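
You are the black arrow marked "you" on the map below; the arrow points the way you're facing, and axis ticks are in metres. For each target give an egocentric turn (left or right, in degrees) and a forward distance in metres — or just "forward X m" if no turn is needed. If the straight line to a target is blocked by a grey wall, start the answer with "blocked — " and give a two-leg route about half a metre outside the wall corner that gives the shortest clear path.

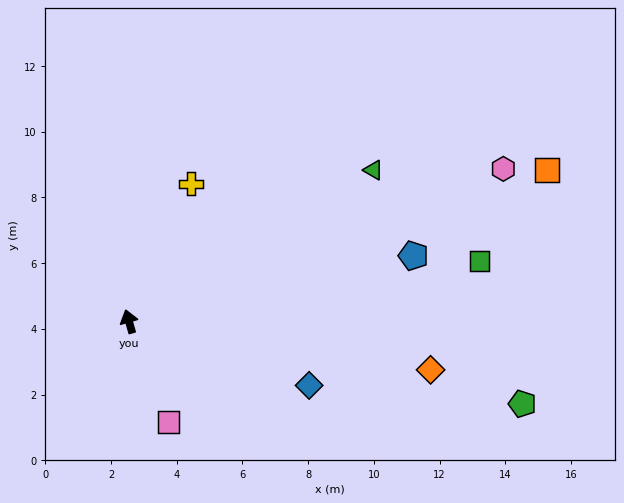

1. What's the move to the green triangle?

turn right 74°, forward 8.7 m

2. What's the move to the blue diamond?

turn right 126°, forward 5.8 m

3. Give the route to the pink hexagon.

turn right 84°, forward 12.3 m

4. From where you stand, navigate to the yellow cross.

turn right 40°, forward 4.6 m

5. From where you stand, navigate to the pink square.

turn right 174°, forward 3.3 m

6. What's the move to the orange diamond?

turn right 115°, forward 9.3 m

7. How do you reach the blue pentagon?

turn right 93°, forward 8.9 m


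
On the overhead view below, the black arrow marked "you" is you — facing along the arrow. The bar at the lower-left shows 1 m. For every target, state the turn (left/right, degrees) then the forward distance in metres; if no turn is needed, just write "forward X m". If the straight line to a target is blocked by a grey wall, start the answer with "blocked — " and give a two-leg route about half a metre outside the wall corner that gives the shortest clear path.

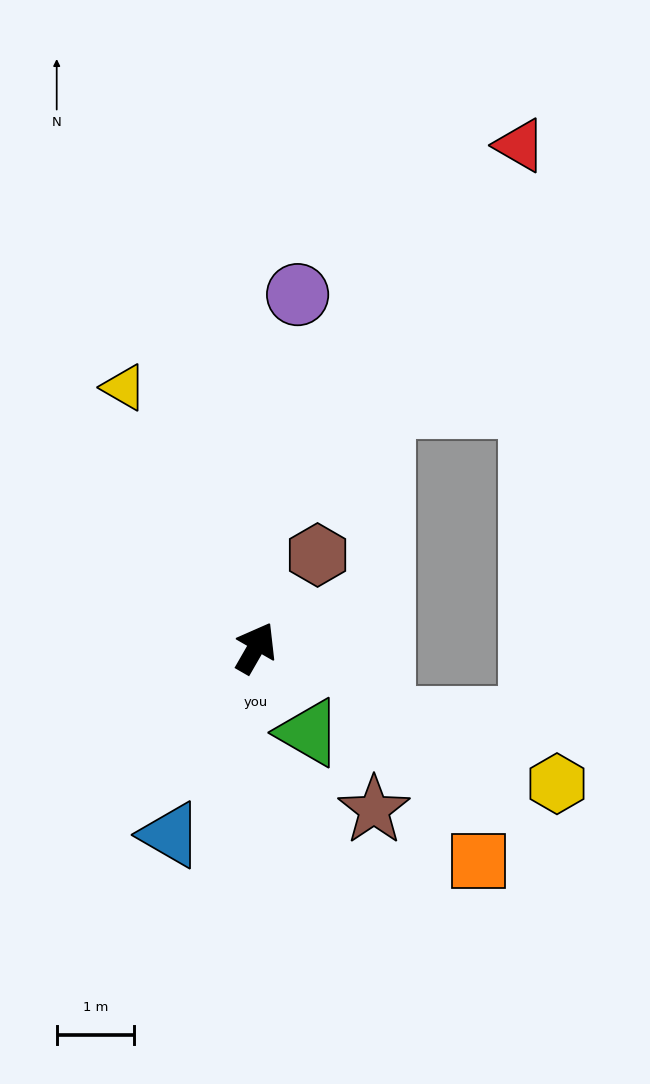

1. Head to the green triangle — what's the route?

turn right 118°, forward 1.3 m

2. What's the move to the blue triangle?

turn right 175°, forward 2.7 m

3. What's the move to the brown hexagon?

turn right 4°, forward 1.4 m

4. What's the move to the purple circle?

turn left 23°, forward 4.6 m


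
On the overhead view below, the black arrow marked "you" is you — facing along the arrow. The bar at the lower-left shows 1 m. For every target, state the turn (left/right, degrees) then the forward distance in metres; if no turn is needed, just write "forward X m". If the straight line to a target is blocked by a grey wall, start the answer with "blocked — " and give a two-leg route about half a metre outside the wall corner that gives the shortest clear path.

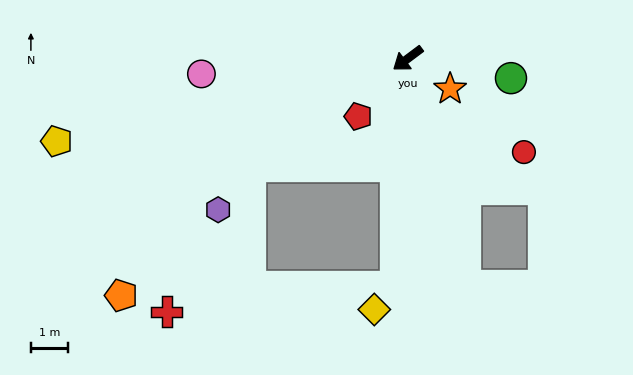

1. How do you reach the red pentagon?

turn left 13°, forward 2.1 m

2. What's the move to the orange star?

turn left 108°, forward 1.4 m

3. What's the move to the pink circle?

turn right 33°, forward 5.6 m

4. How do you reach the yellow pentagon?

turn right 24°, forward 9.8 m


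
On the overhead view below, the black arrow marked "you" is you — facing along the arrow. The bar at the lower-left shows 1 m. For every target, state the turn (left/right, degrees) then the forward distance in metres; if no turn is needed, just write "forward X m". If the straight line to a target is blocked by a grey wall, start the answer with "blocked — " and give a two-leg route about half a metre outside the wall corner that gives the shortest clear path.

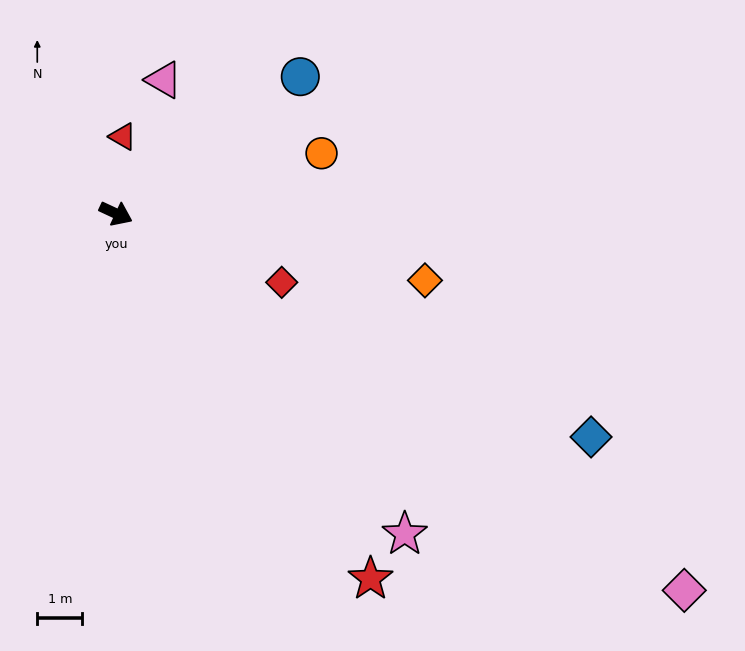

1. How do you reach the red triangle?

turn left 110°, forward 1.7 m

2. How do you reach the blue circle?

turn left 62°, forward 5.1 m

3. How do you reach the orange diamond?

turn left 13°, forward 7.0 m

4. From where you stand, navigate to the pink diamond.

turn right 9°, forward 15.1 m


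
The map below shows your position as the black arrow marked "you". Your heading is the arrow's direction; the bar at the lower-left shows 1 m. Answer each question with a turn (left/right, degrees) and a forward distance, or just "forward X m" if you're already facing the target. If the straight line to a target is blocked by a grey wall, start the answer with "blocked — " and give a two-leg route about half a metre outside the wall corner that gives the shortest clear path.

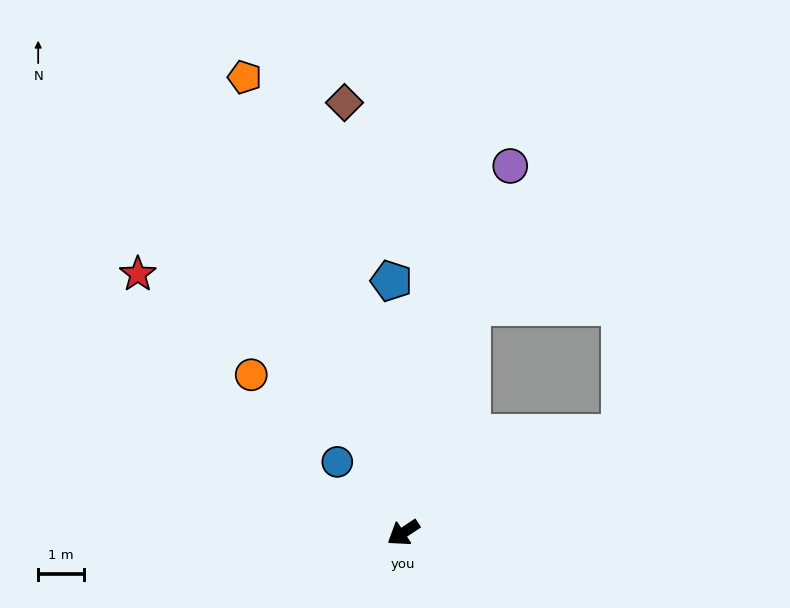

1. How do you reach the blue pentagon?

turn right 121°, forward 5.5 m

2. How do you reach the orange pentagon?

turn right 104°, forward 10.5 m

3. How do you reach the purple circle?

turn right 140°, forward 8.3 m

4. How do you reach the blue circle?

turn right 81°, forward 2.1 m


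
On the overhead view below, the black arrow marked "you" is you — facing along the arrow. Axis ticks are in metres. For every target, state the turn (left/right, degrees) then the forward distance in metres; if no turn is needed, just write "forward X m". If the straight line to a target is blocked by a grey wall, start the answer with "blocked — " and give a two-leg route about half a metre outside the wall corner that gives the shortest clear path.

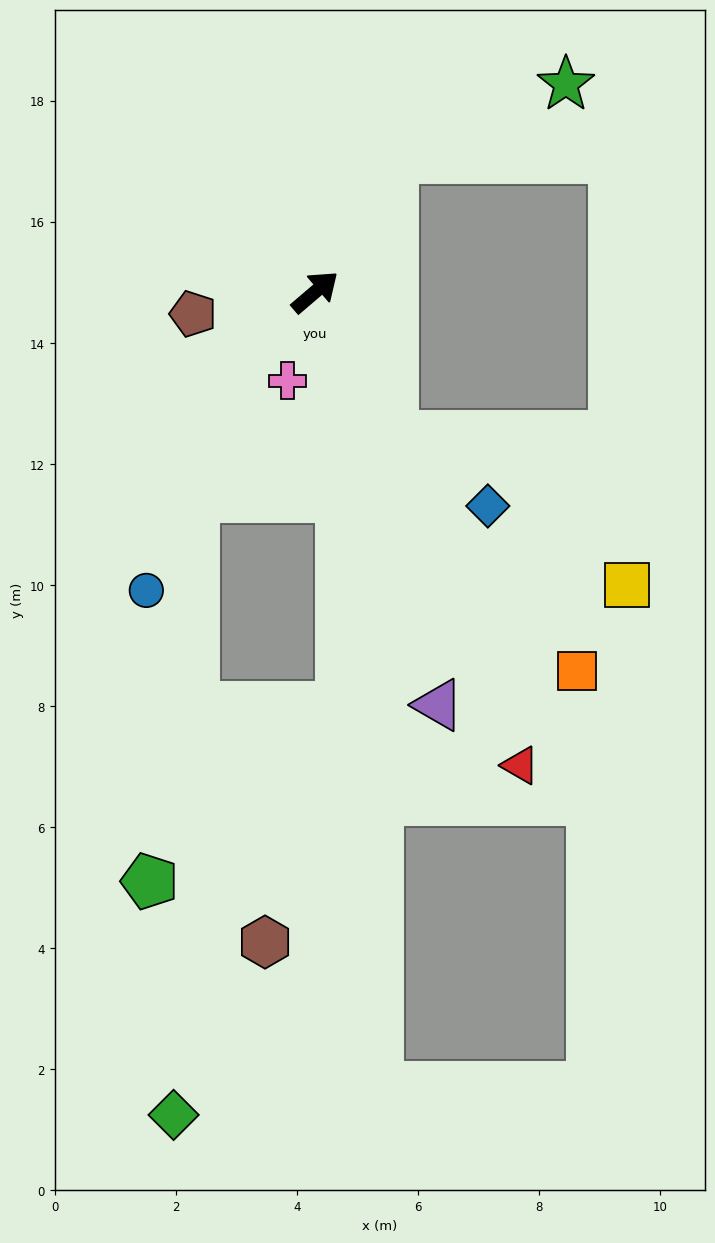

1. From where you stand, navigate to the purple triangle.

turn right 114°, forward 7.1 m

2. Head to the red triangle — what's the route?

turn right 107°, forward 8.5 m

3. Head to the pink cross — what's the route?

turn right 148°, forward 1.5 m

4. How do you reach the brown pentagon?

turn left 150°, forward 2.0 m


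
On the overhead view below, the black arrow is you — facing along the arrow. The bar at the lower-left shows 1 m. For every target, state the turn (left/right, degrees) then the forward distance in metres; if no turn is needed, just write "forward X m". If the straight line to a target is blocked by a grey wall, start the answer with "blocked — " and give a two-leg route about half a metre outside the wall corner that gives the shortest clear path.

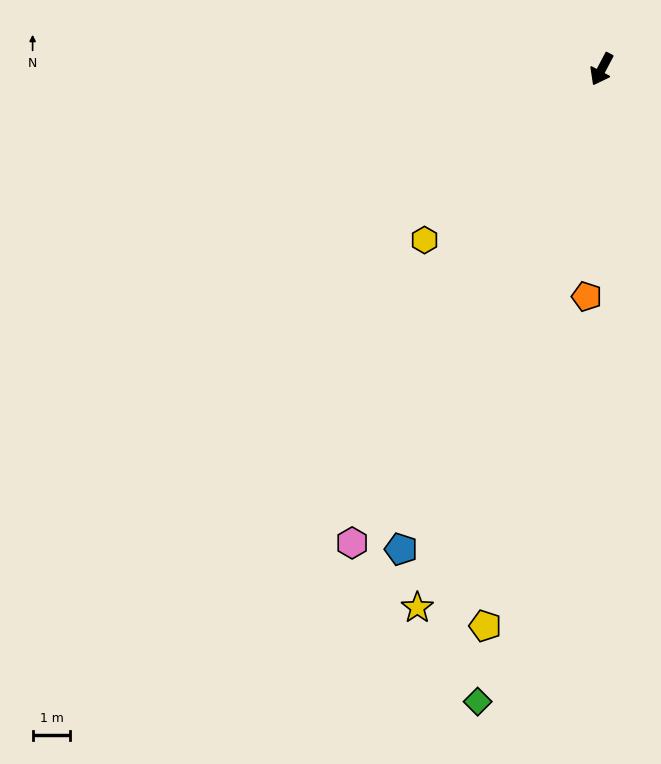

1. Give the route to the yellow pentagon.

turn left 16°, forward 15.0 m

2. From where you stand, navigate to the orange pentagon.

turn left 24°, forward 6.0 m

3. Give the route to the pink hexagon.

forward 14.2 m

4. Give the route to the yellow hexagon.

turn right 18°, forward 6.5 m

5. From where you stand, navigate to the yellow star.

turn left 9°, forward 15.1 m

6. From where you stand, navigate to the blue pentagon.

turn left 5°, forward 13.8 m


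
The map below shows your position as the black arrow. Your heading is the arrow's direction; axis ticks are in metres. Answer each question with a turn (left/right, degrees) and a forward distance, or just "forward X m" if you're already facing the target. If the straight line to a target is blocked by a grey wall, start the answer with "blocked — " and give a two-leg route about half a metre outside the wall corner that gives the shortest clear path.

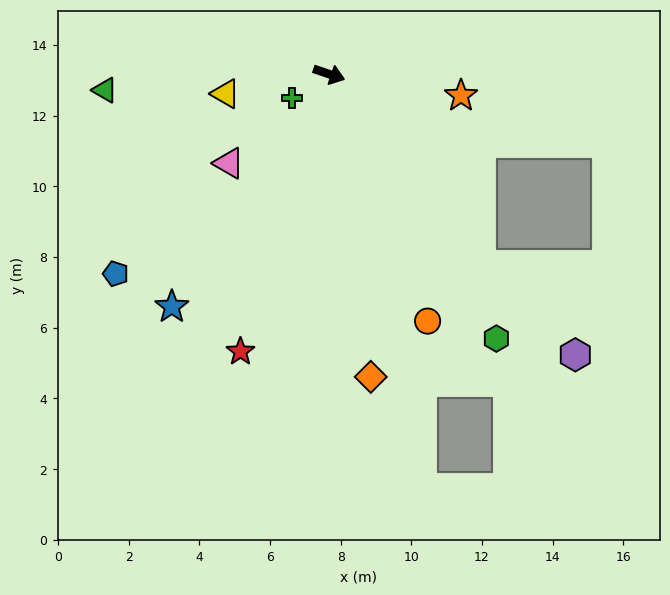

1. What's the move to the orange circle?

turn right 49°, forward 7.5 m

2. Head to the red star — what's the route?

turn right 89°, forward 8.2 m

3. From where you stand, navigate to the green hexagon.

turn right 39°, forward 8.9 m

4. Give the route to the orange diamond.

turn right 63°, forward 8.6 m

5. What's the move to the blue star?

turn right 105°, forward 7.9 m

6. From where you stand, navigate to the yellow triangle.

turn right 150°, forward 3.0 m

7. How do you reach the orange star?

turn left 10°, forward 3.8 m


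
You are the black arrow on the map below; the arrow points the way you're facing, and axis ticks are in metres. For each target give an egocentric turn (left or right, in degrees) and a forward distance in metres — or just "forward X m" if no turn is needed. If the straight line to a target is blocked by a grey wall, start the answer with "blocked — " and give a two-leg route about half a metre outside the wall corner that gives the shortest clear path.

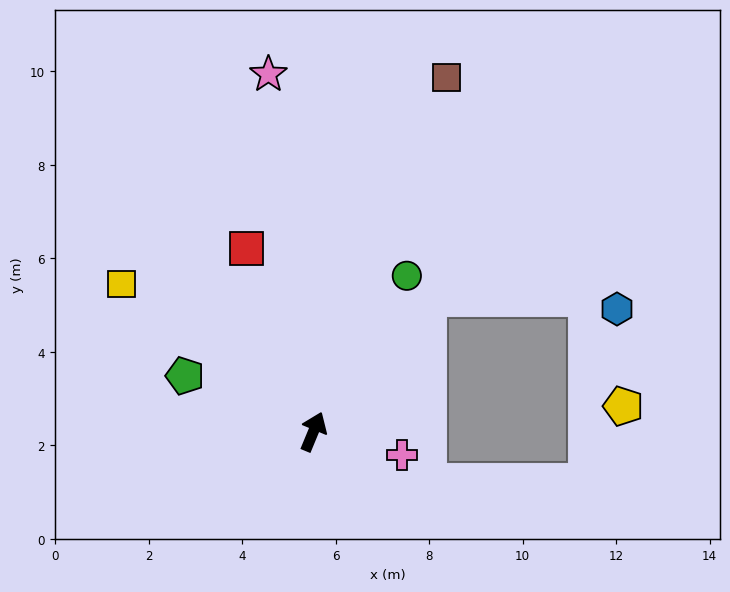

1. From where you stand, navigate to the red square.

turn left 43°, forward 4.2 m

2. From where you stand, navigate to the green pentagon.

turn left 89°, forward 3.0 m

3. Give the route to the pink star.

turn left 30°, forward 7.7 m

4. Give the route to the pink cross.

turn right 82°, forward 2.0 m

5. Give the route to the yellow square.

turn left 75°, forward 5.2 m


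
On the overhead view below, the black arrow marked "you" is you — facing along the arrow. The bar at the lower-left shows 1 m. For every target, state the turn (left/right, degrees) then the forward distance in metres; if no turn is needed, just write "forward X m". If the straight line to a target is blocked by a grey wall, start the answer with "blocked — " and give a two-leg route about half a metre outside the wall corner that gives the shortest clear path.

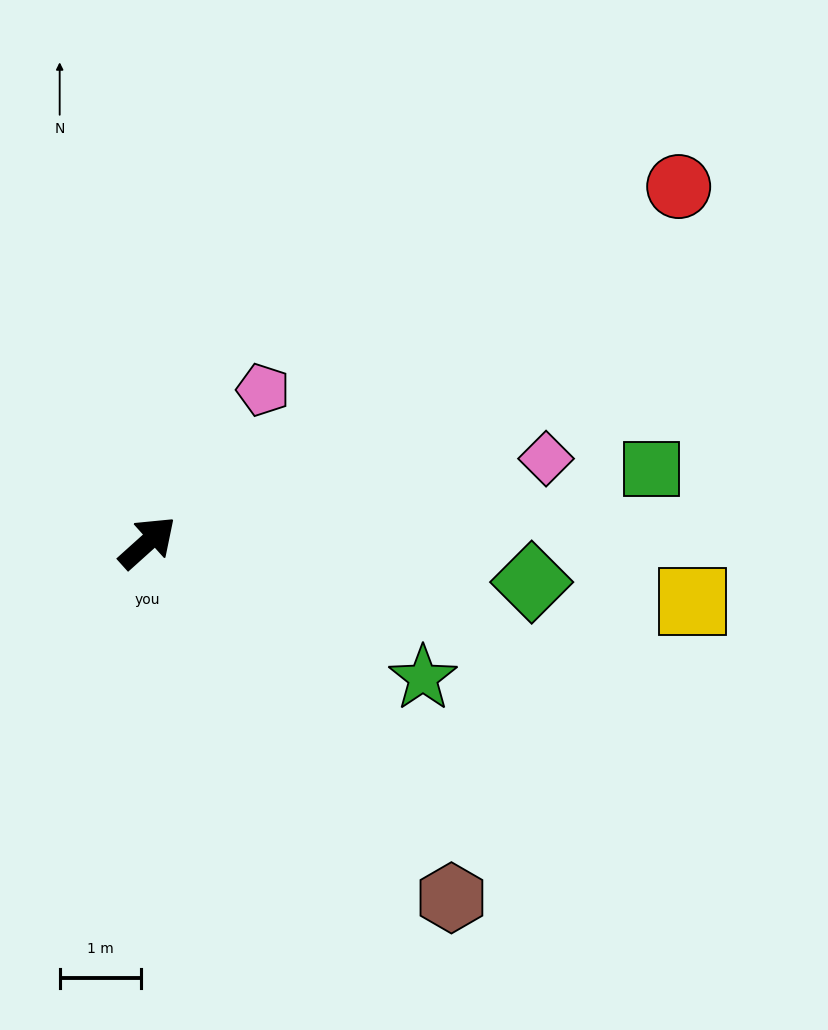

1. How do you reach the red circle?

turn right 8°, forward 7.9 m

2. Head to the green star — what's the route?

turn right 68°, forward 3.8 m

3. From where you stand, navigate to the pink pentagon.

turn left 11°, forward 2.4 m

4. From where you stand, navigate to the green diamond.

turn right 48°, forward 4.8 m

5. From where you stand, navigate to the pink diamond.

turn right 30°, forward 5.0 m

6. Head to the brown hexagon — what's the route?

turn right 91°, forward 5.8 m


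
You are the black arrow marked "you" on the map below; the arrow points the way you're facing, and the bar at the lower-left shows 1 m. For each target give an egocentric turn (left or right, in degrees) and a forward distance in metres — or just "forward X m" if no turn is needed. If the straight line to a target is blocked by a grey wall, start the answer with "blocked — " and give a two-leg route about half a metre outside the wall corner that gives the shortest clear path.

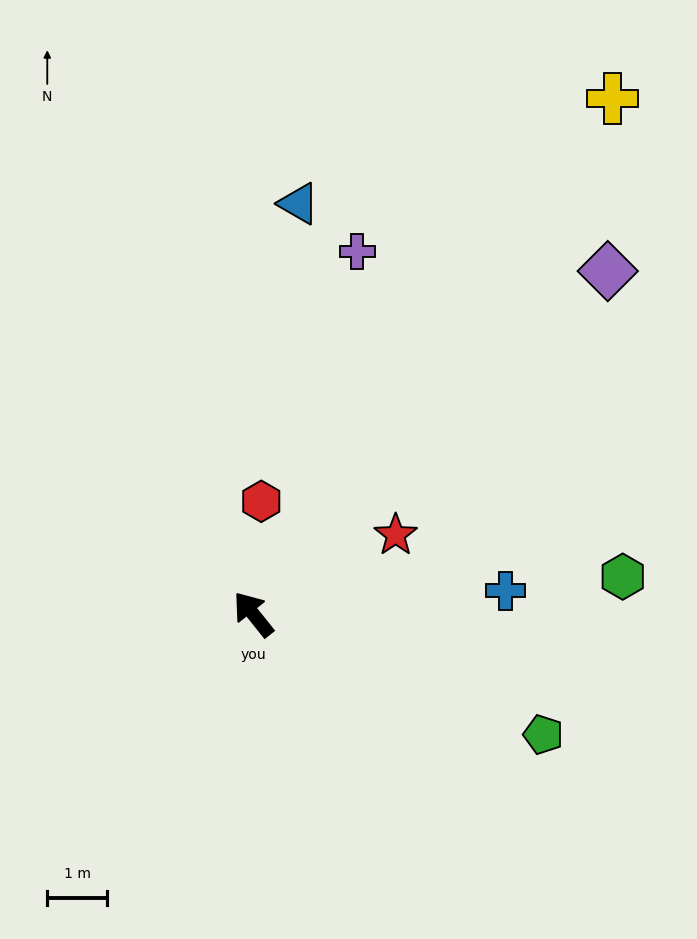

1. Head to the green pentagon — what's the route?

turn right 151°, forward 5.2 m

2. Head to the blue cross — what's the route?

turn right 123°, forward 4.2 m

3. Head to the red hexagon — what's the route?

turn right 43°, forward 1.9 m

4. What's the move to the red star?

turn right 100°, forward 2.7 m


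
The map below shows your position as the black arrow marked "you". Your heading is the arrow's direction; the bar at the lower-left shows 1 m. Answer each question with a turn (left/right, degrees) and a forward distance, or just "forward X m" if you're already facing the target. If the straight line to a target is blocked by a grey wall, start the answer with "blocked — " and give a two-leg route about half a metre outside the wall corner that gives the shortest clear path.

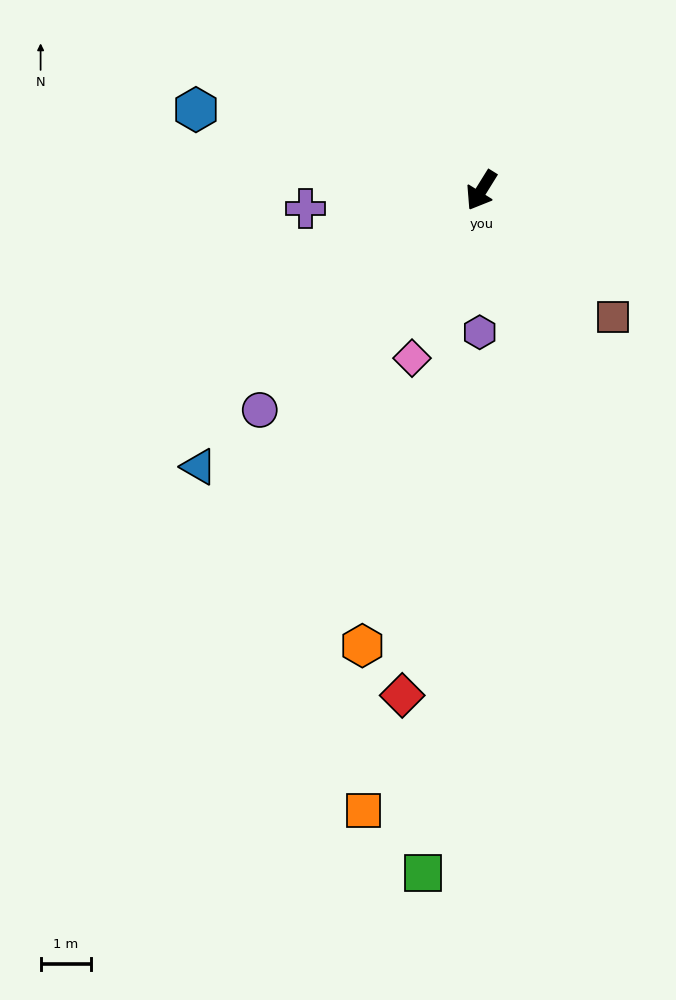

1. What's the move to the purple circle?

turn right 13°, forward 6.2 m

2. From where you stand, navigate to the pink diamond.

turn left 9°, forward 3.6 m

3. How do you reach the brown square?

turn left 78°, forward 3.6 m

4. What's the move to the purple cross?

turn right 52°, forward 3.5 m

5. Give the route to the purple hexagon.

turn left 31°, forward 2.8 m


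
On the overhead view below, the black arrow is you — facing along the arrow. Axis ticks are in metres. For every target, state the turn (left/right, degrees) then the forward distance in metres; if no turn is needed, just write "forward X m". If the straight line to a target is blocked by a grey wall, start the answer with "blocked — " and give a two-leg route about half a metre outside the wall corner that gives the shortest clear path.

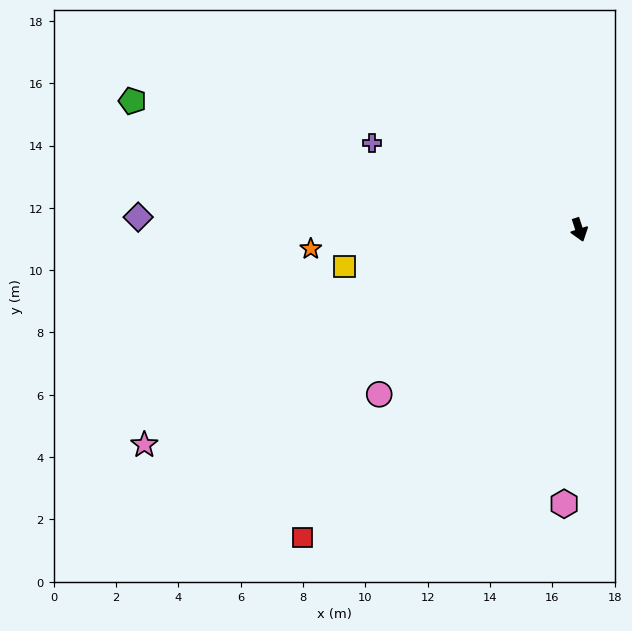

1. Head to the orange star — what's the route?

turn right 104°, forward 8.6 m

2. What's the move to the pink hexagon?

turn right 21°, forward 8.8 m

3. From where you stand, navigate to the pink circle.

turn right 69°, forward 8.3 m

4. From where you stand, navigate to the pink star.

turn right 82°, forward 15.6 m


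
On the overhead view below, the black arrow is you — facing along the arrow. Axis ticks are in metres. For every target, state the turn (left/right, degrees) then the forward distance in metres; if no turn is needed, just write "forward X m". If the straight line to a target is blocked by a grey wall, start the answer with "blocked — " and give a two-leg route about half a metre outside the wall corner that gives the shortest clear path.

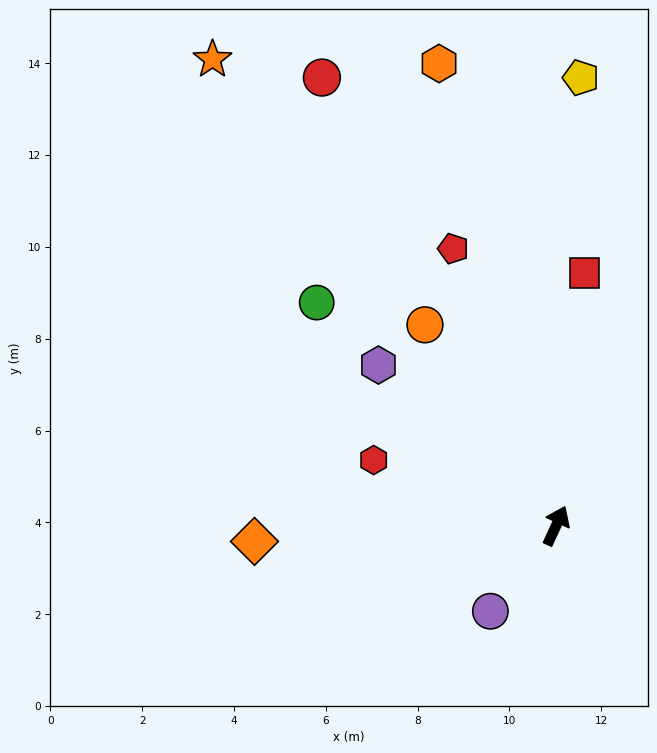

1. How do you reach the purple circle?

turn left 167°, forward 2.4 m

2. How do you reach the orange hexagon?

turn left 39°, forward 10.4 m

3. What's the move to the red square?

turn left 18°, forward 5.5 m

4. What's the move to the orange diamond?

turn left 118°, forward 6.6 m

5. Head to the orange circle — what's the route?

turn left 58°, forward 5.2 m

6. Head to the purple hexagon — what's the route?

turn left 73°, forward 5.2 m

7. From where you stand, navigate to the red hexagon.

turn left 95°, forward 4.2 m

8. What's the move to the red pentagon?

turn left 45°, forward 6.4 m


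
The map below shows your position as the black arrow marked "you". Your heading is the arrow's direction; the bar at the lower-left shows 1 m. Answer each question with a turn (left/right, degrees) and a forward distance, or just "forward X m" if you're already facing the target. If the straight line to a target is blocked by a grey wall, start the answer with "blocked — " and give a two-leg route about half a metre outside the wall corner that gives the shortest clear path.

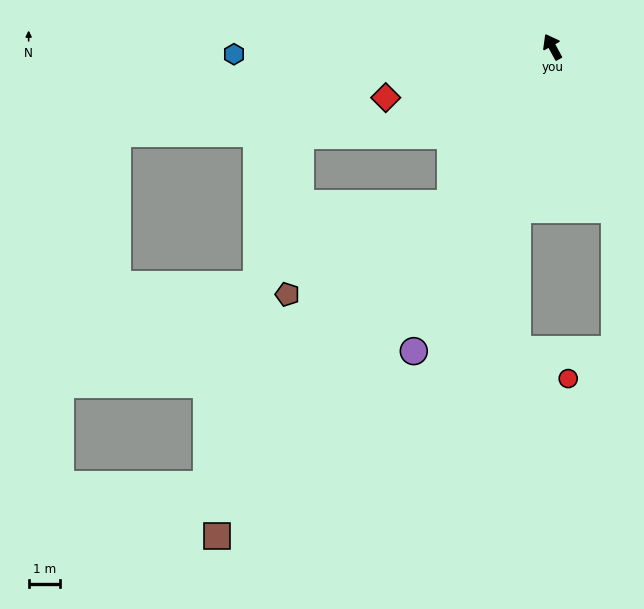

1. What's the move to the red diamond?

turn left 78°, forward 5.5 m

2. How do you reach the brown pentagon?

blocked — turn left 118°, forward 5.9 m, then turn right 28°, forward 5.9 m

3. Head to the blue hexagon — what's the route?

turn left 63°, forward 10.0 m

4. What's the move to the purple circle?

turn left 127°, forward 10.5 m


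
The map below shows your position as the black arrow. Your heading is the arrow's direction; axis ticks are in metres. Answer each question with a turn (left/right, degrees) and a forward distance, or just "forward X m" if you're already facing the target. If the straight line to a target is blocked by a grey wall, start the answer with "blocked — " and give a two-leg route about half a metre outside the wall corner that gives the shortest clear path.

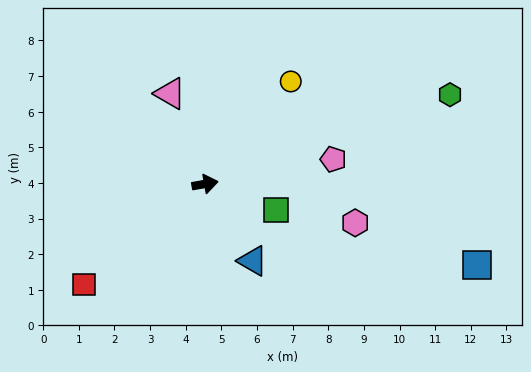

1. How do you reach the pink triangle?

turn left 101°, forward 2.7 m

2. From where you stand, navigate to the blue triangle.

turn right 68°, forward 2.5 m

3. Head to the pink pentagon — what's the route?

forward 3.7 m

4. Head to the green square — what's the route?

turn right 30°, forward 2.1 m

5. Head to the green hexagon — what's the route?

turn left 10°, forward 7.3 m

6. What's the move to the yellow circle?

turn left 40°, forward 3.7 m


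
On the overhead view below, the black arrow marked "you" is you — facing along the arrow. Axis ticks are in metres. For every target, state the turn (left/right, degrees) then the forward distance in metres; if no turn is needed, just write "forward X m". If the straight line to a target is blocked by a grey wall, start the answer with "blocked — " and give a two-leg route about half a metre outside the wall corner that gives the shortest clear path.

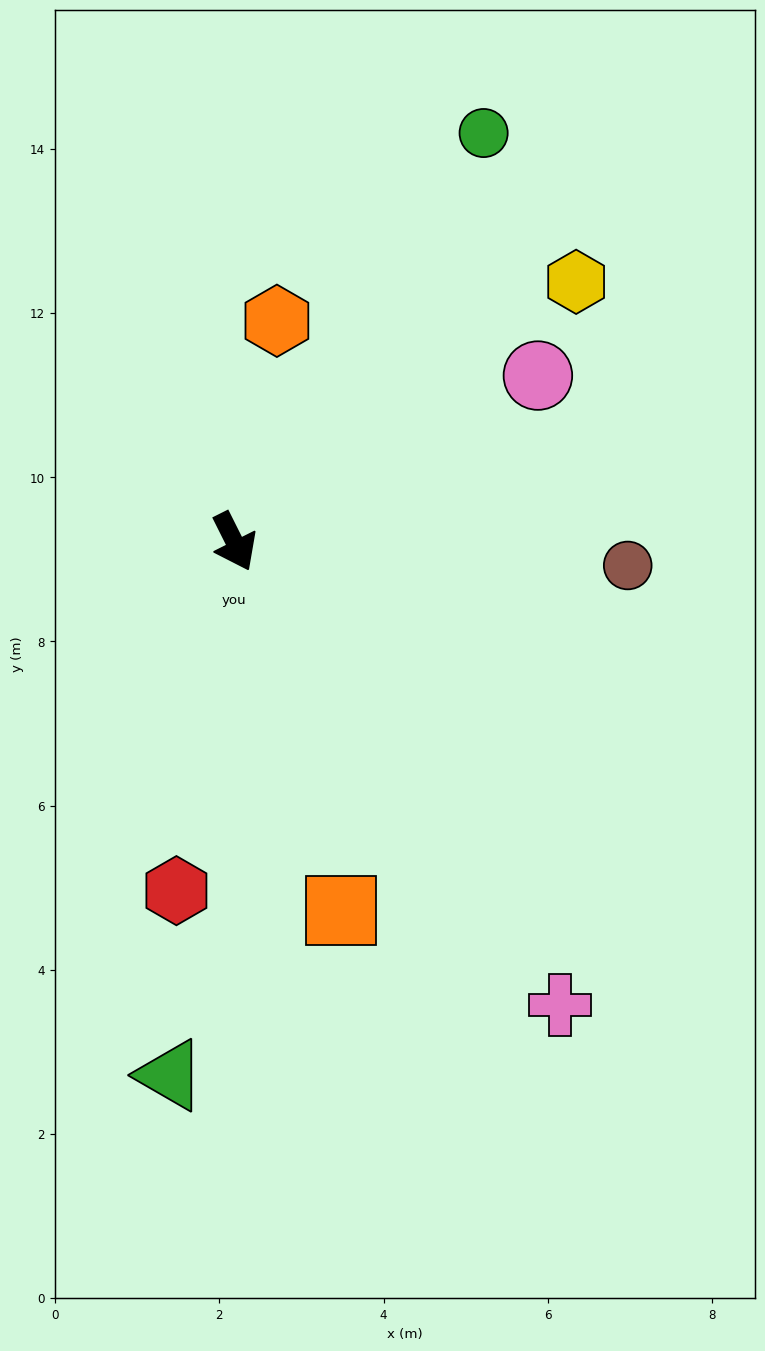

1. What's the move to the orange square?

turn right 10°, forward 4.7 m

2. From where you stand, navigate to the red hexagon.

turn right 36°, forward 4.3 m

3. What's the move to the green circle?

turn left 122°, forward 5.8 m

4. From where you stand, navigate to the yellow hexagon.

turn left 101°, forward 5.2 m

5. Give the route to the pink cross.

turn left 9°, forward 6.9 m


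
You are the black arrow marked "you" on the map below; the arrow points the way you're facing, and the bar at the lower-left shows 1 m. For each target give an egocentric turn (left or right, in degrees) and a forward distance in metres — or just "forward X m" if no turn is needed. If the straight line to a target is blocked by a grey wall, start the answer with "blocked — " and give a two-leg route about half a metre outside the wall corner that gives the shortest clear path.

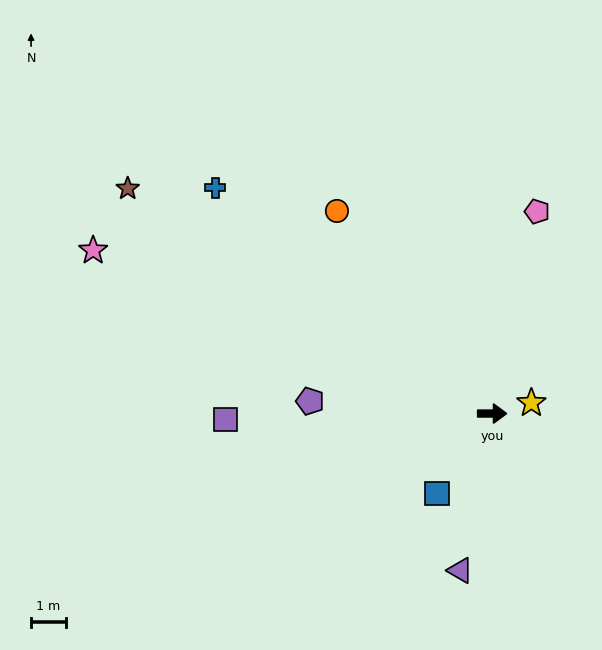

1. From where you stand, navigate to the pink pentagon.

turn left 77°, forward 5.9 m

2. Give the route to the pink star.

turn left 158°, forward 12.4 m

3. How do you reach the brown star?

turn left 148°, forward 12.3 m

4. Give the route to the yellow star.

turn left 15°, forward 1.2 m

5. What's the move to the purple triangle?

turn right 101°, forward 4.6 m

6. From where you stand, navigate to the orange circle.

turn left 127°, forward 7.3 m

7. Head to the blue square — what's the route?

turn right 125°, forward 2.8 m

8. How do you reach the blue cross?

turn left 141°, forward 10.3 m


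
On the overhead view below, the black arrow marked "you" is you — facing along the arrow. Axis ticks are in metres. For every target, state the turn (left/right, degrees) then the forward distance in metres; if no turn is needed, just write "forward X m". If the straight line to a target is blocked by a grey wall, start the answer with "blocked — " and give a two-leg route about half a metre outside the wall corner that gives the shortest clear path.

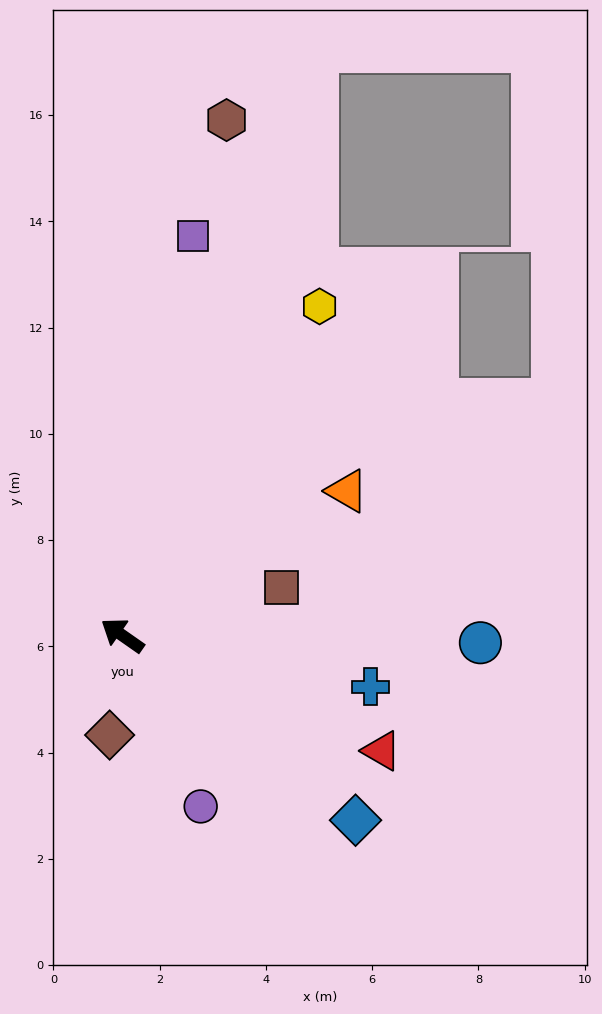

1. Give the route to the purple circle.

turn left 150°, forward 3.5 m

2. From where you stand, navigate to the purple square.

turn right 65°, forward 7.6 m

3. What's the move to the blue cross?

turn right 157°, forward 4.8 m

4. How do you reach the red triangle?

turn right 169°, forward 5.3 m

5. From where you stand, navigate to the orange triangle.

turn right 112°, forward 5.0 m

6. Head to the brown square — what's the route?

turn right 128°, forward 3.1 m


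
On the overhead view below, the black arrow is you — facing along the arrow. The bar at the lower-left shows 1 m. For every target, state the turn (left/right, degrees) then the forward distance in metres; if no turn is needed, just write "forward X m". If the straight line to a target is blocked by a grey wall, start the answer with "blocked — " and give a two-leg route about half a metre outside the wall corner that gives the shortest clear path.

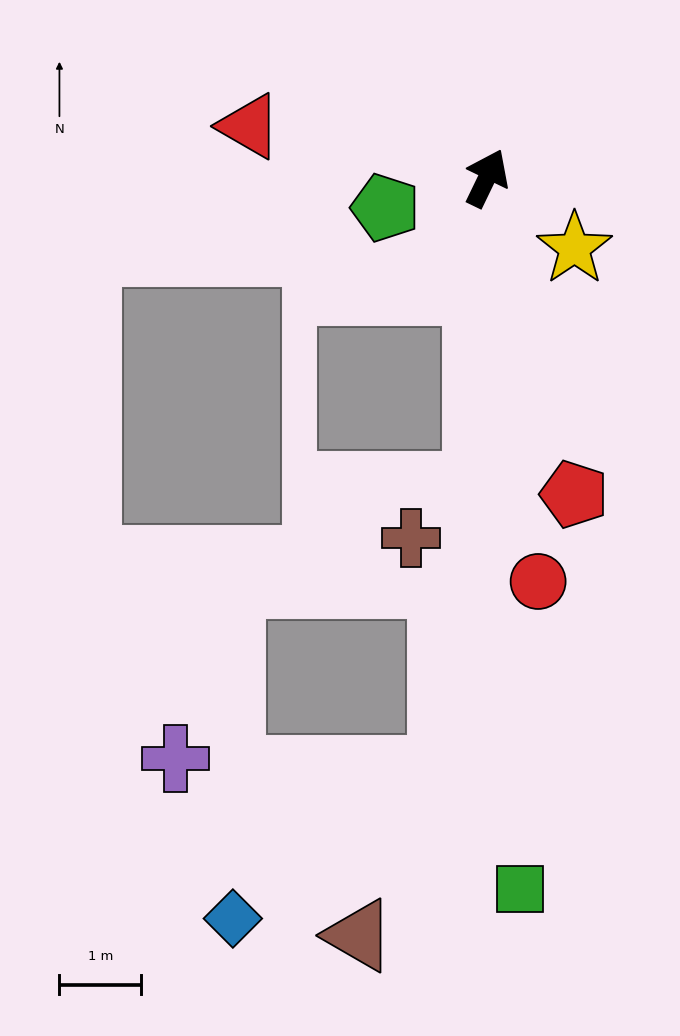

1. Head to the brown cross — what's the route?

blocked — turn right 156°, forward 3.8 m, then turn right 50°, forward 1.0 m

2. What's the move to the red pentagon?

turn right 139°, forward 4.0 m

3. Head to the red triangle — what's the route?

turn left 104°, forward 3.0 m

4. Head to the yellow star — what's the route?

turn right 103°, forward 1.4 m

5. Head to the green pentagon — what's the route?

turn left 132°, forward 1.3 m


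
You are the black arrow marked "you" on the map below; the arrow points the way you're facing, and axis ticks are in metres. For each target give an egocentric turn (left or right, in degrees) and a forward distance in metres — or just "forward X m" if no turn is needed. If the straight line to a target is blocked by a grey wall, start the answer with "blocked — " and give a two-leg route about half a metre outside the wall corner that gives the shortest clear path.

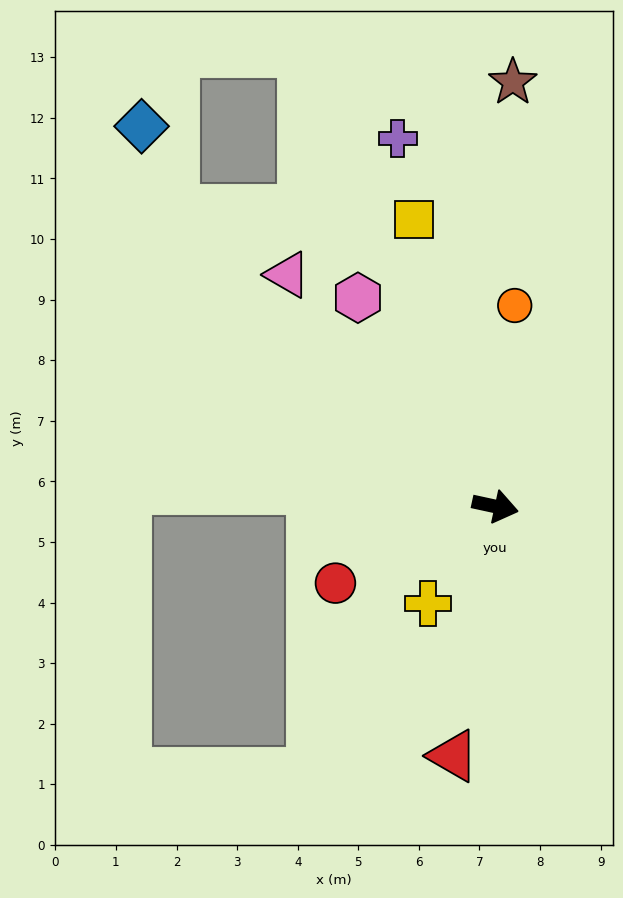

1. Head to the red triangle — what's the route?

turn right 87°, forward 4.2 m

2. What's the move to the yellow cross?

turn right 113°, forward 1.9 m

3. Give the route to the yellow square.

turn left 118°, forward 4.9 m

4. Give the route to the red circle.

turn right 142°, forward 2.9 m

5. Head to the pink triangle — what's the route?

turn left 144°, forward 5.1 m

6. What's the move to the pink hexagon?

turn left 136°, forward 4.1 m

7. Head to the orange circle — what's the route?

turn left 97°, forward 3.3 m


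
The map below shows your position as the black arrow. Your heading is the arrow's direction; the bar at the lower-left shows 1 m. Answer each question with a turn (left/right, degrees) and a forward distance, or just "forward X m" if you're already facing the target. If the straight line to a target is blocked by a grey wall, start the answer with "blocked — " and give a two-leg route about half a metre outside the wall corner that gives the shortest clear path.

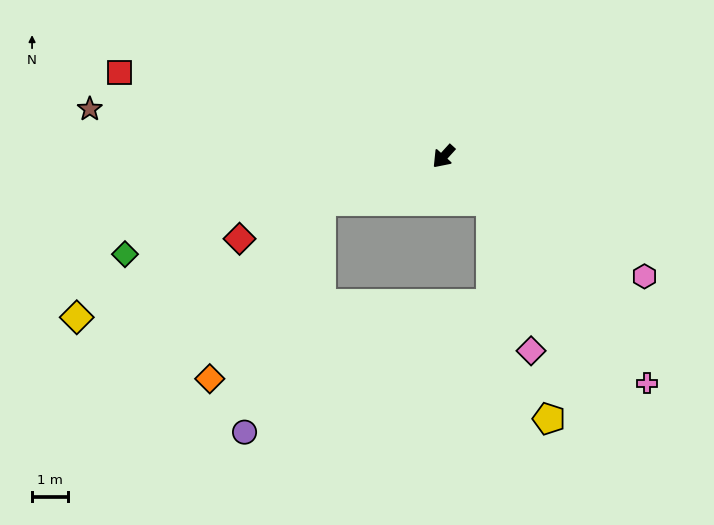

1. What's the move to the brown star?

turn right 55°, forward 10.0 m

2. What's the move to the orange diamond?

blocked — turn right 28°, forward 3.6 m, then turn left 38°, forward 5.9 m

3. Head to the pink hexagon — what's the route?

turn left 101°, forward 6.6 m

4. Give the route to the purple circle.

blocked — turn right 28°, forward 3.6 m, then turn left 52°, forward 6.8 m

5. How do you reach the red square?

turn right 62°, forward 9.4 m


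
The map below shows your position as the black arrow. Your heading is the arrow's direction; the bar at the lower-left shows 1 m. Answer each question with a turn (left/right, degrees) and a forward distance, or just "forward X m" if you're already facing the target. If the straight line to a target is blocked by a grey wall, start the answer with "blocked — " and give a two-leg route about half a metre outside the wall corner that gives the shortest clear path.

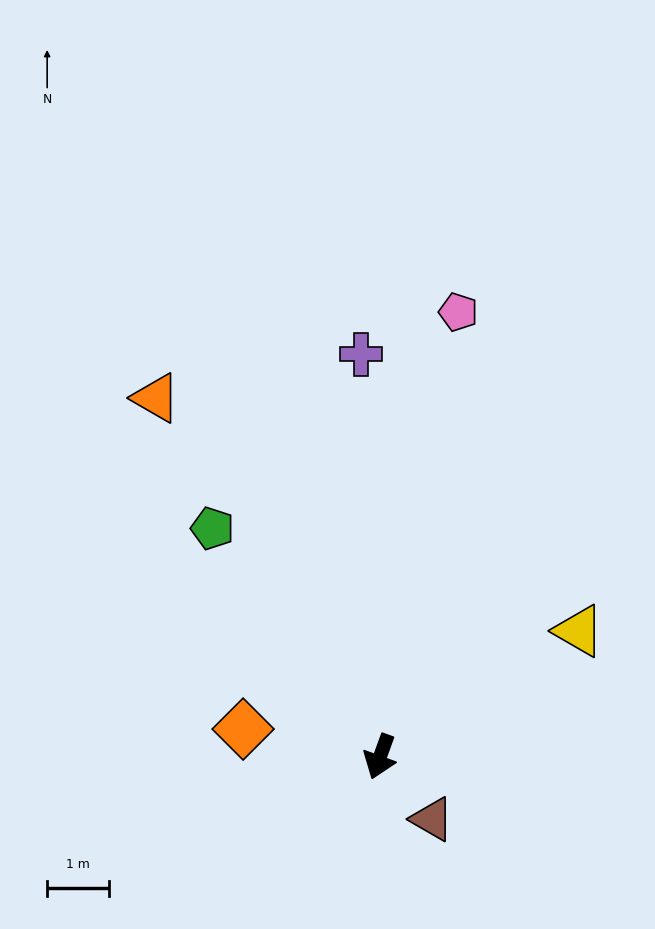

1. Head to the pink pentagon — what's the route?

turn right 170°, forward 7.3 m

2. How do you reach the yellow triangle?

turn left 142°, forward 3.8 m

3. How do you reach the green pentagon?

turn right 124°, forward 4.6 m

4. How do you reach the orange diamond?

turn right 82°, forward 2.2 m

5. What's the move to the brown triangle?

turn left 60°, forward 1.3 m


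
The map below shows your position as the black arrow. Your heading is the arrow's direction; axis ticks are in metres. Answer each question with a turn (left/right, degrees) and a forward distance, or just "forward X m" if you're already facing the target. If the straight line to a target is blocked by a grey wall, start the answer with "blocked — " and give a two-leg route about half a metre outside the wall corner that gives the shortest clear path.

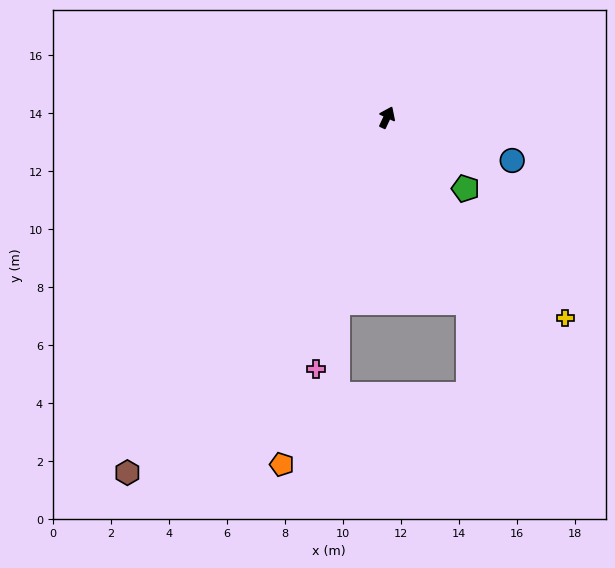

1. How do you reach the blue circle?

turn right 84°, forward 4.6 m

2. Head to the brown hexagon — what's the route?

turn left 169°, forward 15.2 m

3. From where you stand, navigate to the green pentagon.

turn right 107°, forward 3.7 m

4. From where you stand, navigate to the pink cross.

turn right 171°, forward 9.0 m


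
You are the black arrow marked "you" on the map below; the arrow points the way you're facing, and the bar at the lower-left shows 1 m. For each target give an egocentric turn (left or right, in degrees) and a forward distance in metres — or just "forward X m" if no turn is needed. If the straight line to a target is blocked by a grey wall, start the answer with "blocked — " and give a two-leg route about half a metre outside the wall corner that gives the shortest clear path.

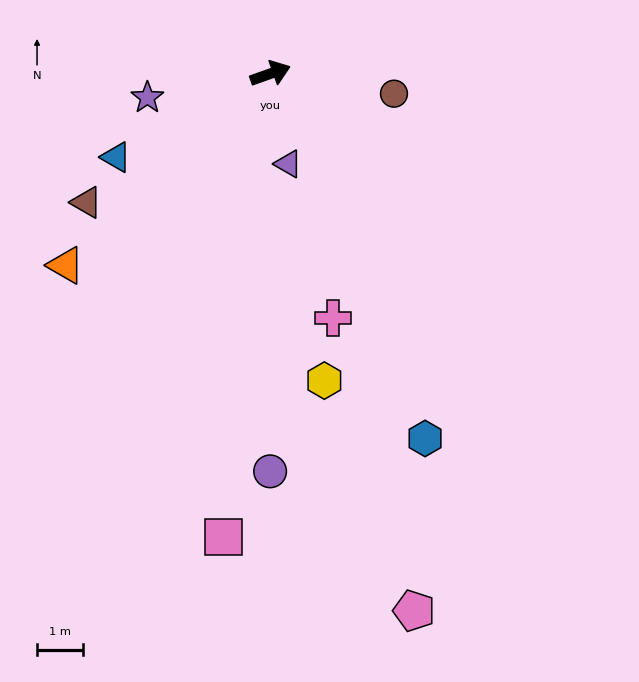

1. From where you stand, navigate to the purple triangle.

turn right 98°, forward 2.0 m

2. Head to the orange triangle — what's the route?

turn right 156°, forward 6.0 m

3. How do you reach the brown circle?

turn right 29°, forward 2.7 m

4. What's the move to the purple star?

turn left 171°, forward 2.7 m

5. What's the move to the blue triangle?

turn right 171°, forward 3.8 m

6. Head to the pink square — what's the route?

turn right 115°, forward 10.0 m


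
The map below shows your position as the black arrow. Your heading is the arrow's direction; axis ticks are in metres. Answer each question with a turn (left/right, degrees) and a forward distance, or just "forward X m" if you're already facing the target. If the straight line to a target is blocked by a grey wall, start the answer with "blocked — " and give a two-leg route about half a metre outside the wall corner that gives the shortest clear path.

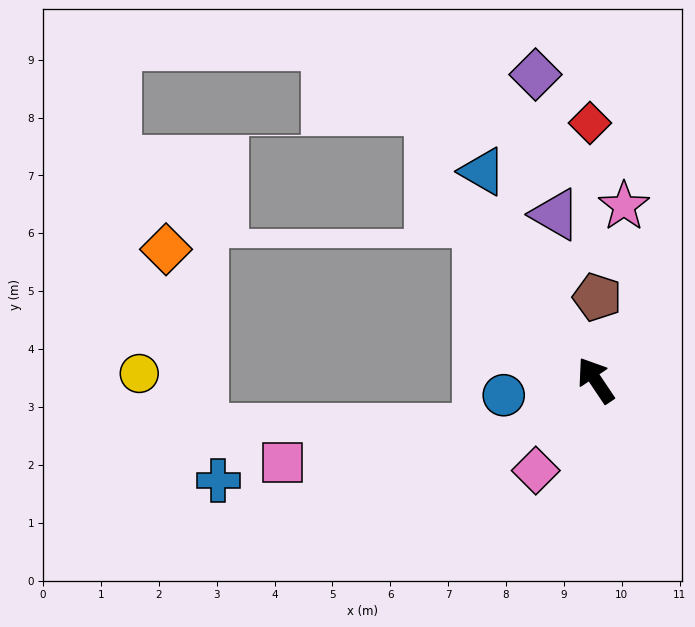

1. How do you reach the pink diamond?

turn left 113°, forward 1.9 m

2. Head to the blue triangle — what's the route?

turn right 5°, forward 4.1 m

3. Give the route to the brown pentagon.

turn right 35°, forward 1.4 m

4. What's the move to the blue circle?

turn left 65°, forward 1.6 m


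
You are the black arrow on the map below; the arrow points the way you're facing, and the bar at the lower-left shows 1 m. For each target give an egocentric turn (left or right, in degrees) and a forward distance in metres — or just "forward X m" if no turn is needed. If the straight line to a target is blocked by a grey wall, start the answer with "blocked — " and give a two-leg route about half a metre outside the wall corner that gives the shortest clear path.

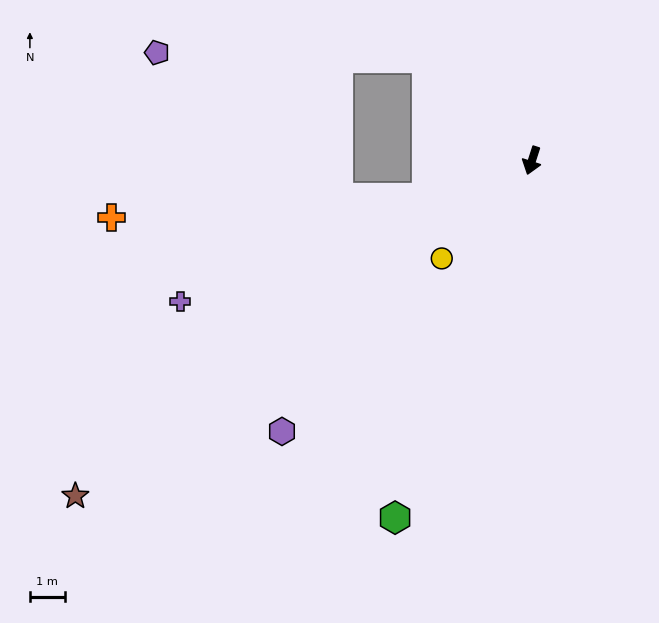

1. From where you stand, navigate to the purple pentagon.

blocked — turn right 116°, forward 4.3 m, then turn left 43°, forward 7.8 m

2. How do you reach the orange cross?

blocked — turn right 53°, forward 3.2 m, then turn right 16°, forward 9.1 m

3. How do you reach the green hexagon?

turn right 3°, forward 11.0 m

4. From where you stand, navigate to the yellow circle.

turn right 25°, forward 3.8 m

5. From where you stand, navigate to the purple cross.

turn right 50°, forward 10.9 m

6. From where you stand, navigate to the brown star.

turn right 36°, forward 16.4 m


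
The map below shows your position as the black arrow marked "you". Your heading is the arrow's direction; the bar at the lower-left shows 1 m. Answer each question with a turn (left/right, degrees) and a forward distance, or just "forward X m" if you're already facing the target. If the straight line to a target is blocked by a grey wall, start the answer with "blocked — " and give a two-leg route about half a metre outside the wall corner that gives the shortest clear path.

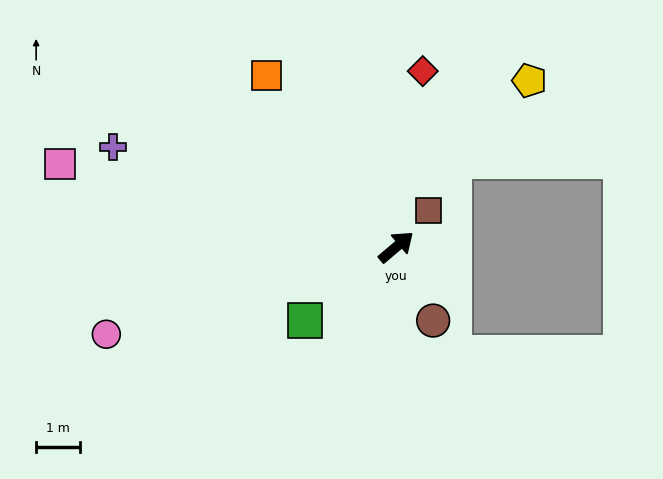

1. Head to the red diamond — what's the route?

turn left 41°, forward 4.1 m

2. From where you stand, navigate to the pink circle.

turn left 156°, forward 6.9 m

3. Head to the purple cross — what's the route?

turn left 120°, forward 6.9 m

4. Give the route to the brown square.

turn left 8°, forward 1.1 m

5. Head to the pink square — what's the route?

turn left 126°, forward 7.9 m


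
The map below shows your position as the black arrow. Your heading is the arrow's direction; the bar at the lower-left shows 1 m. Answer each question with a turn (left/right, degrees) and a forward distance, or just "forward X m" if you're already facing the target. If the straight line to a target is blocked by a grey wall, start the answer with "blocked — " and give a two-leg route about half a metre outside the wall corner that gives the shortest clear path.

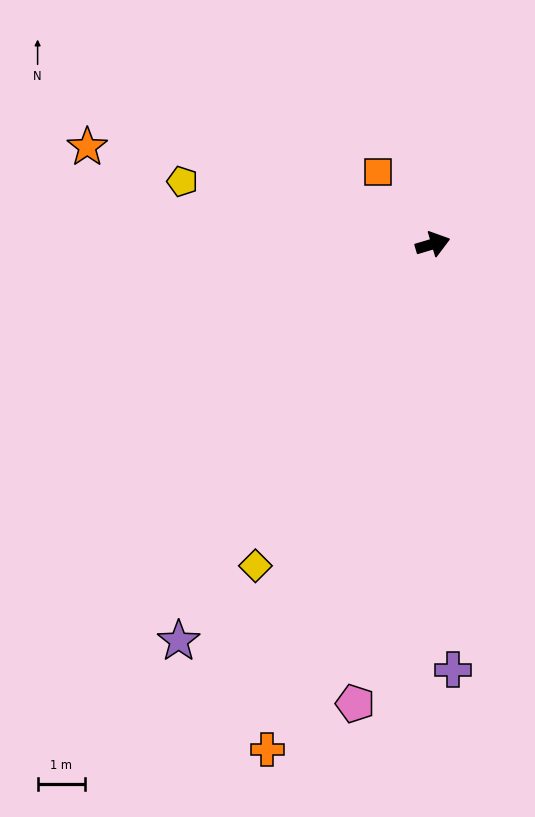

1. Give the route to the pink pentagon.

turn right 116°, forward 9.8 m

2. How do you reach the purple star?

turn right 139°, forward 10.0 m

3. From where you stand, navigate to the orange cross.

turn right 125°, forward 11.2 m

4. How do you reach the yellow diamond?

turn right 135°, forward 7.8 m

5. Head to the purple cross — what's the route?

turn right 104°, forward 9.0 m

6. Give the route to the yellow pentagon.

turn left 149°, forward 5.5 m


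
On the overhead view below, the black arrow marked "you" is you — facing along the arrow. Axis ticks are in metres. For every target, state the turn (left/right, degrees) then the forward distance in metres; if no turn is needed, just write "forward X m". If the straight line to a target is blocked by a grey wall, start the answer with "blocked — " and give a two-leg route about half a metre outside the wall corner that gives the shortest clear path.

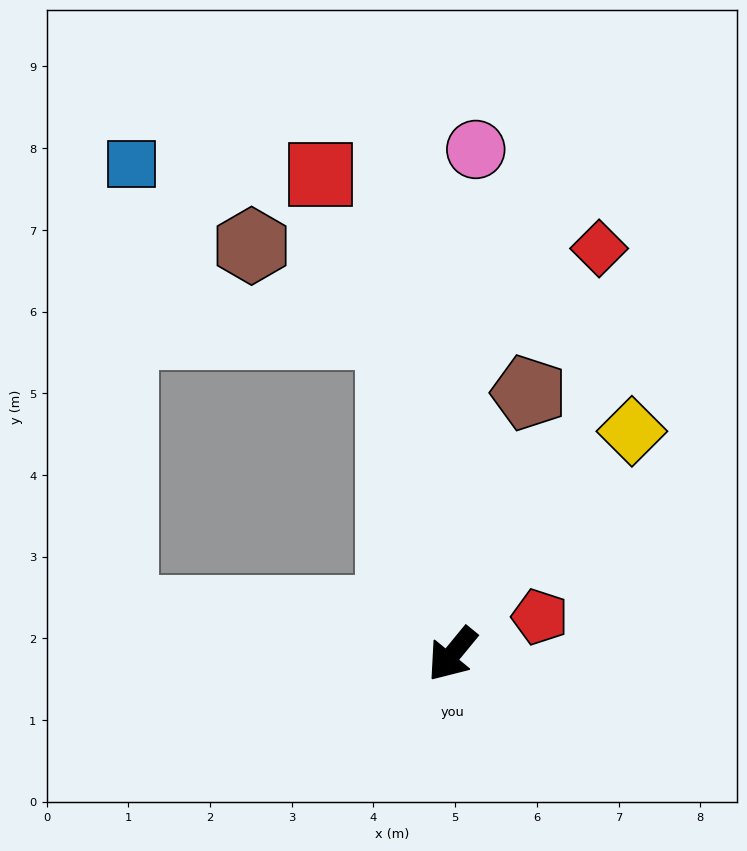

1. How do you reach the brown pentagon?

turn right 157°, forward 3.3 m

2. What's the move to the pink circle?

turn right 143°, forward 6.2 m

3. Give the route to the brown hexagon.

blocked — turn right 130°, forward 4.0 m, then turn left 47°, forward 2.0 m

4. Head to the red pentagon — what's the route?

turn left 153°, forward 1.2 m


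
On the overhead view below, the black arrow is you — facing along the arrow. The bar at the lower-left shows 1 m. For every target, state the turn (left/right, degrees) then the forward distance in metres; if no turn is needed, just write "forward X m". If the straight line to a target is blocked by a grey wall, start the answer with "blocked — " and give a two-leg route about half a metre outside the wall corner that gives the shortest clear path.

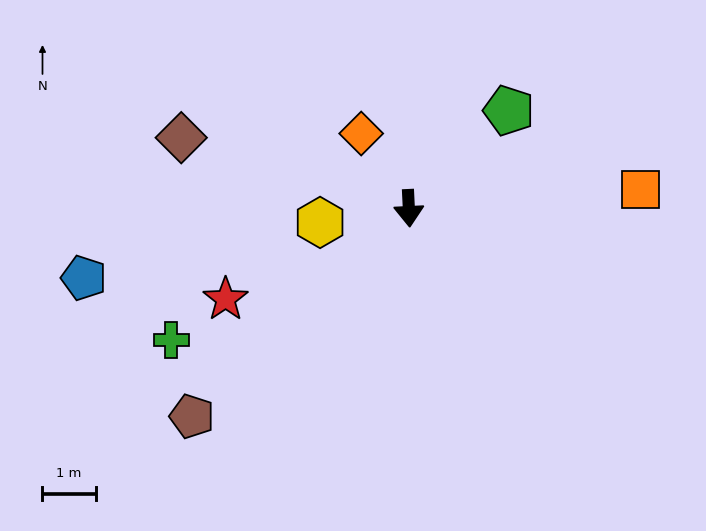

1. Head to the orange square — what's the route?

turn left 92°, forward 4.4 m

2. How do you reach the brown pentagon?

turn right 49°, forward 5.6 m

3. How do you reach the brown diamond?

turn right 110°, forward 4.5 m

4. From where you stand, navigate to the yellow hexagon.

turn right 84°, forward 1.7 m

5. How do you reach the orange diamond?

turn right 150°, forward 1.7 m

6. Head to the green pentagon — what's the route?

turn left 132°, forward 2.6 m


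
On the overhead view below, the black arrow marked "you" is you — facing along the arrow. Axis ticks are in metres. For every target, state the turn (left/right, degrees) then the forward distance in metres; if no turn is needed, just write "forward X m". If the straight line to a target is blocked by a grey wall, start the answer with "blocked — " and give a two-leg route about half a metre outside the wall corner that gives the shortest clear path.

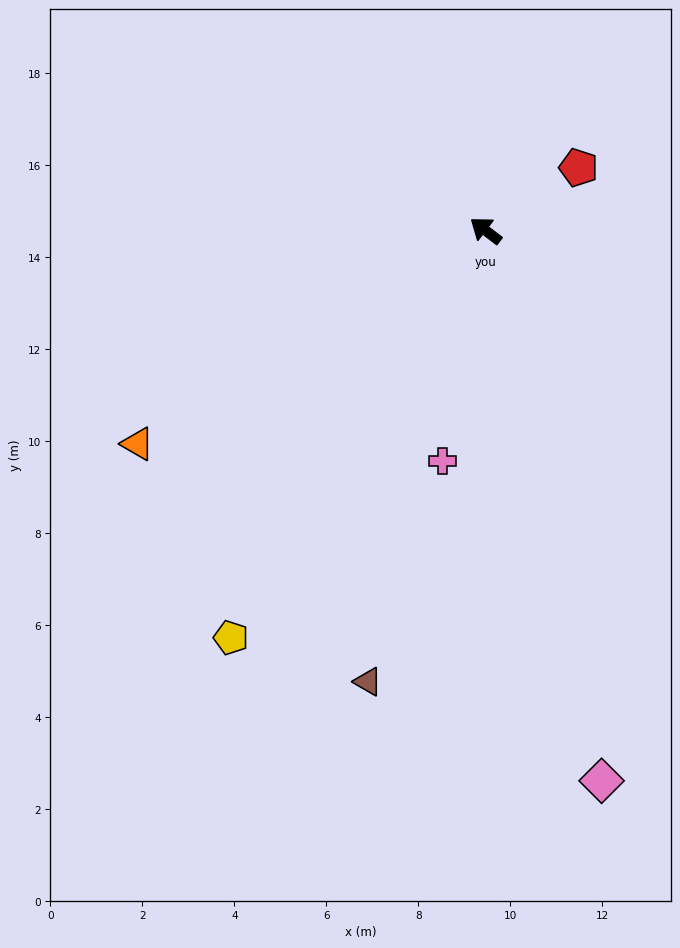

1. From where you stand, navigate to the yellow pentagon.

turn left 95°, forward 10.4 m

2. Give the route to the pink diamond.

turn left 139°, forward 12.2 m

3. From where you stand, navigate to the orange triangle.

turn left 69°, forward 8.9 m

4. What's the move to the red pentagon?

turn right 109°, forward 2.4 m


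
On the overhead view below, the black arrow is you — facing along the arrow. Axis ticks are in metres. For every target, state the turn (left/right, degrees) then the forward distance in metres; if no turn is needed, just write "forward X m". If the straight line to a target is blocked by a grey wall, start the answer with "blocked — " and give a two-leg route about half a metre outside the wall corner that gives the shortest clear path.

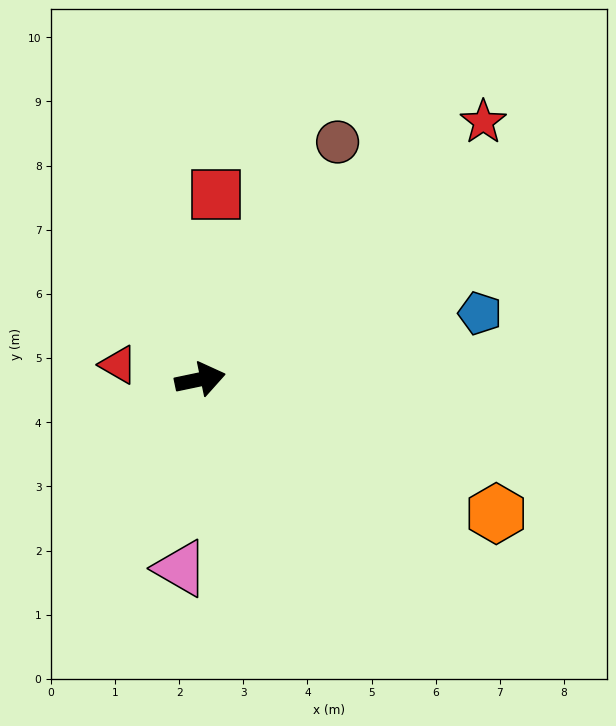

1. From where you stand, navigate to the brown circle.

turn left 48°, forward 4.3 m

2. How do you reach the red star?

turn left 30°, forward 6.0 m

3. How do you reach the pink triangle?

turn right 108°, forward 3.0 m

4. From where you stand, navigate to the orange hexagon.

turn right 36°, forward 5.1 m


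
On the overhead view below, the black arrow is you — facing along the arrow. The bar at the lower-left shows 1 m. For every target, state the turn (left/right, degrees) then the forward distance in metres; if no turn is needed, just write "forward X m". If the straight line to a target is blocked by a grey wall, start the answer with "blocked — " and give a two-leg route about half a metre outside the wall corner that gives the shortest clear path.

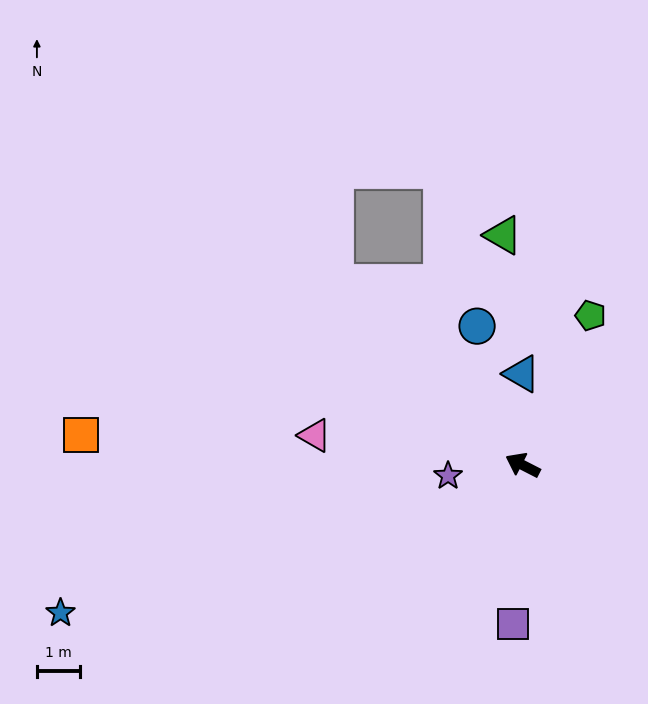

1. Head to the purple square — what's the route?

turn left 113°, forward 3.7 m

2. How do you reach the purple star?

turn left 35°, forward 1.8 m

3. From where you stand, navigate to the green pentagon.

turn right 87°, forward 3.8 m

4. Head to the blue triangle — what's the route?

turn right 62°, forward 2.1 m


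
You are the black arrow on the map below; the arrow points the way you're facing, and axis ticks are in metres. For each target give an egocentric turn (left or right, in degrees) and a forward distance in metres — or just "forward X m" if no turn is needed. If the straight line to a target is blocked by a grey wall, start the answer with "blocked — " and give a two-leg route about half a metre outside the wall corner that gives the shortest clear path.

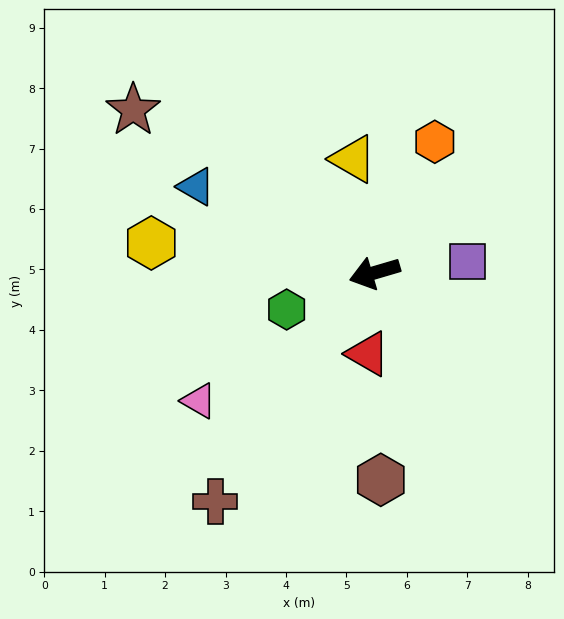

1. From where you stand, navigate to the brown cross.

turn left 39°, forward 4.6 m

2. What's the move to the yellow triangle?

turn right 96°, forward 1.9 m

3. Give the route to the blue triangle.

turn right 42°, forward 3.3 m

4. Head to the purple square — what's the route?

turn left 170°, forward 1.6 m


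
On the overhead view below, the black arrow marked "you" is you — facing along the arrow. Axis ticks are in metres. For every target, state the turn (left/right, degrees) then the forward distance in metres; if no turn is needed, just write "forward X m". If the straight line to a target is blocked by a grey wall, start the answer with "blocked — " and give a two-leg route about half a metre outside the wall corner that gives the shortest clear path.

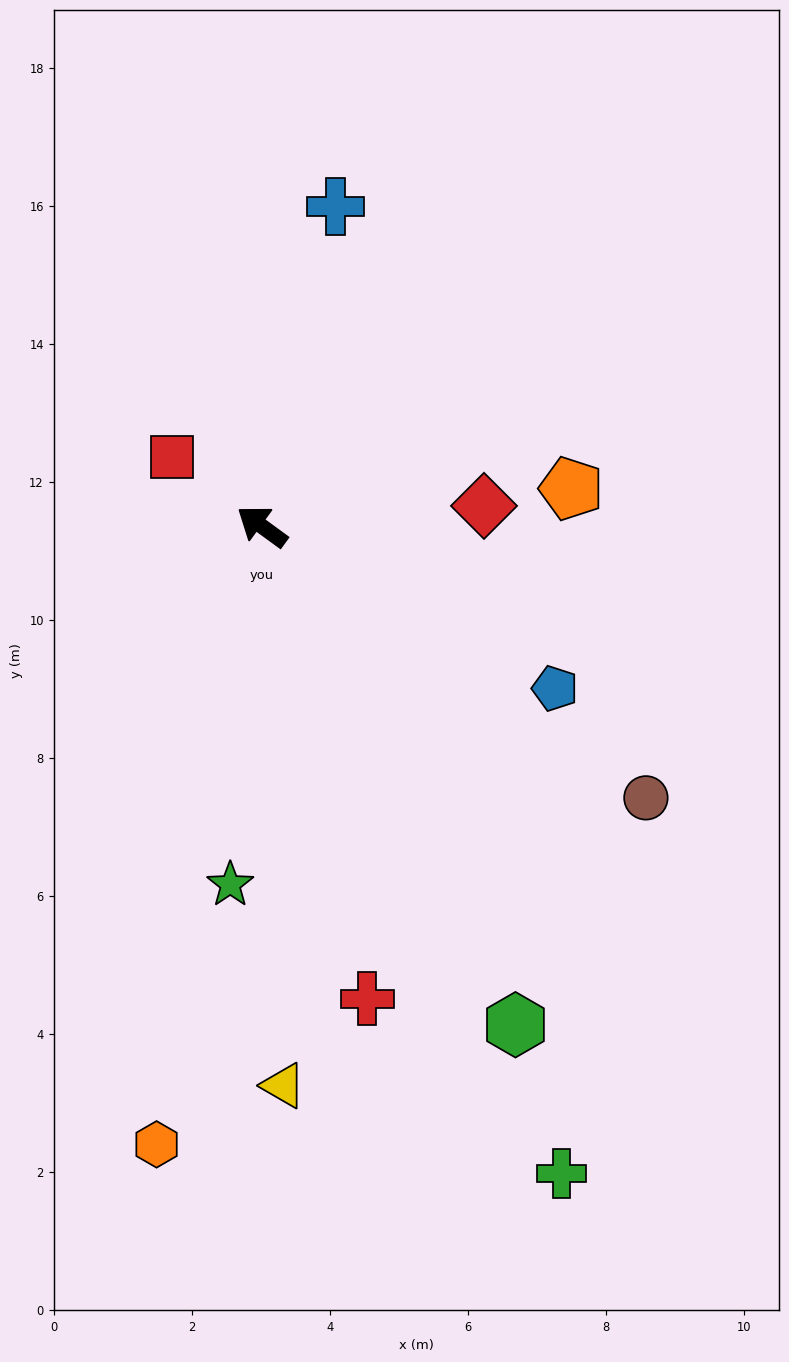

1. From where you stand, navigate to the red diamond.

turn right 139°, forward 3.2 m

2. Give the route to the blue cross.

turn right 67°, forward 4.8 m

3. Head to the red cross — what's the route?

turn left 139°, forward 7.0 m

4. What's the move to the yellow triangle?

turn left 128°, forward 8.1 m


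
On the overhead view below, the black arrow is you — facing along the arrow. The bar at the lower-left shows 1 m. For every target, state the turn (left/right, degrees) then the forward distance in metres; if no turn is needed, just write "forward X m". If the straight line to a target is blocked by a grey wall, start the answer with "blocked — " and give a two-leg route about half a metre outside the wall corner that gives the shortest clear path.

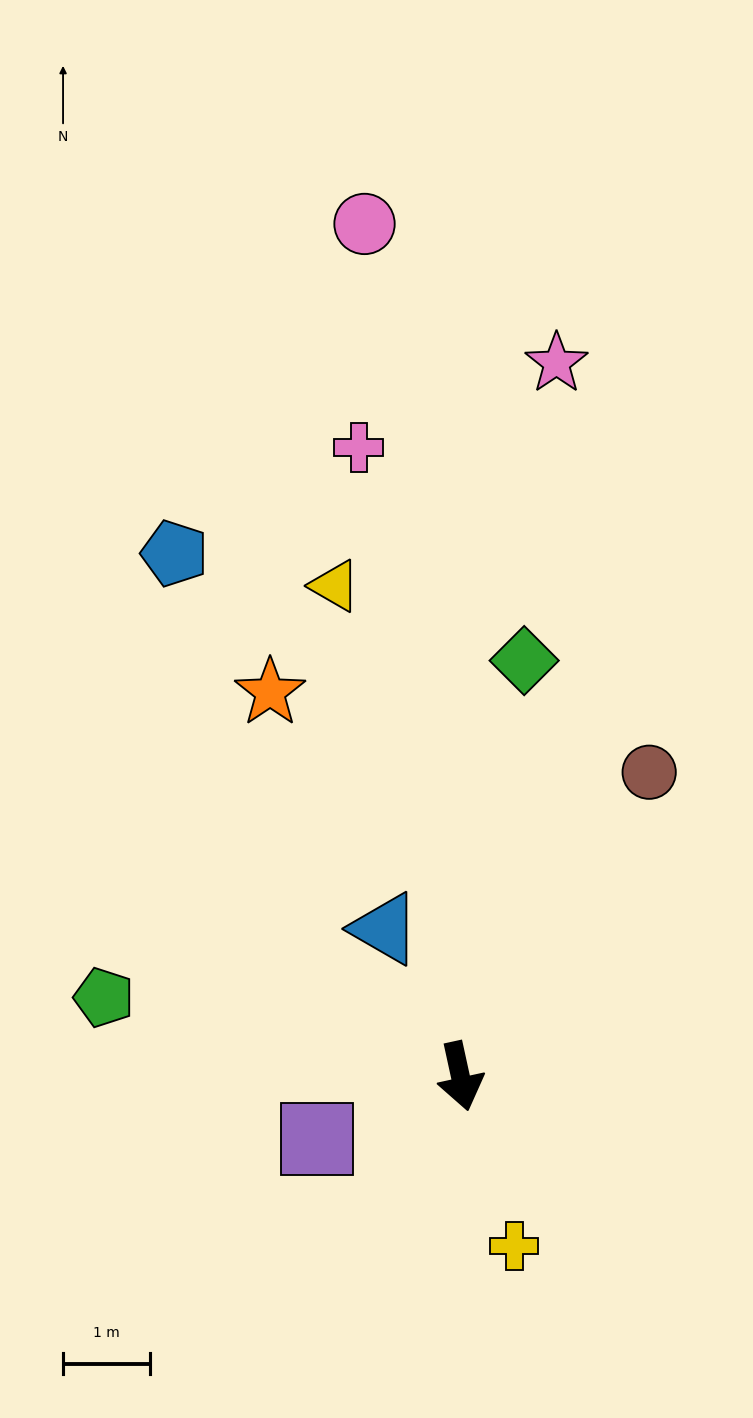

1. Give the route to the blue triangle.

turn right 165°, forward 1.9 m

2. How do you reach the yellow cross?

turn left 5°, forward 2.1 m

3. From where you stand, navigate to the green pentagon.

turn right 115°, forward 4.2 m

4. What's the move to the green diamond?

turn left 159°, forward 4.9 m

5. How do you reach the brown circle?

turn left 136°, forward 4.1 m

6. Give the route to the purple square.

turn right 79°, forward 1.8 m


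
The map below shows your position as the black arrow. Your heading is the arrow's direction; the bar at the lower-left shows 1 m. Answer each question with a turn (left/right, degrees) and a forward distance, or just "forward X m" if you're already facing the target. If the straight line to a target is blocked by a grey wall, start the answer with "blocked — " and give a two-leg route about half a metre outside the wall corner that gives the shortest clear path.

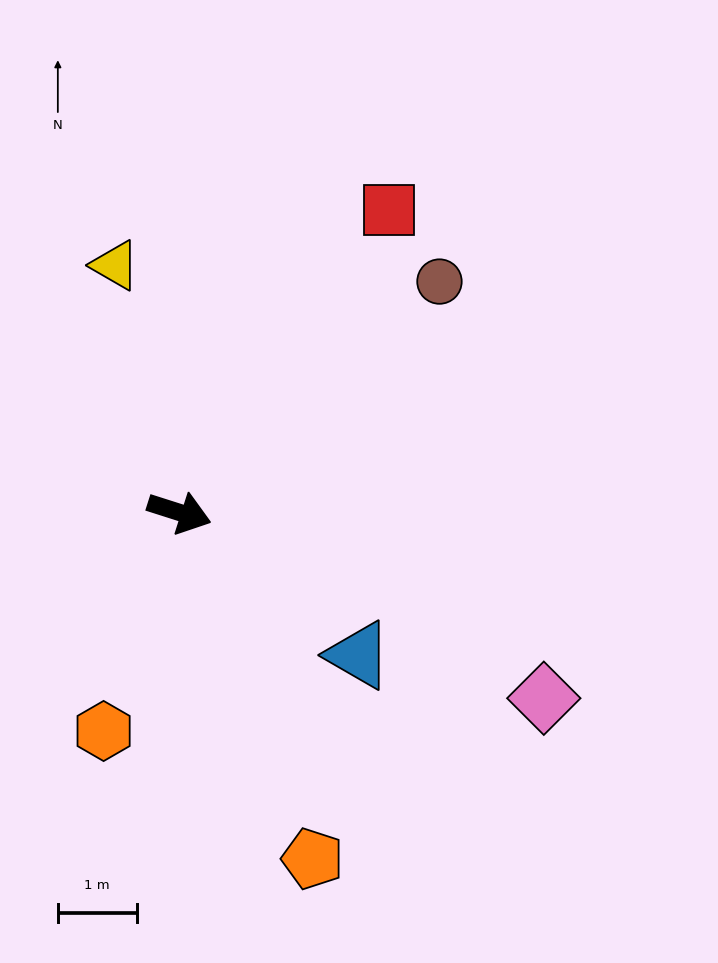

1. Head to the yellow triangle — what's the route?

turn left 122°, forward 3.2 m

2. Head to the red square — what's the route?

turn left 73°, forward 4.7 m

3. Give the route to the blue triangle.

turn right 21°, forward 2.9 m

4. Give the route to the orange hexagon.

turn right 91°, forward 2.9 m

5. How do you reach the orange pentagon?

turn right 51°, forward 4.7 m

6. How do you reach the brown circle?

turn left 59°, forward 4.4 m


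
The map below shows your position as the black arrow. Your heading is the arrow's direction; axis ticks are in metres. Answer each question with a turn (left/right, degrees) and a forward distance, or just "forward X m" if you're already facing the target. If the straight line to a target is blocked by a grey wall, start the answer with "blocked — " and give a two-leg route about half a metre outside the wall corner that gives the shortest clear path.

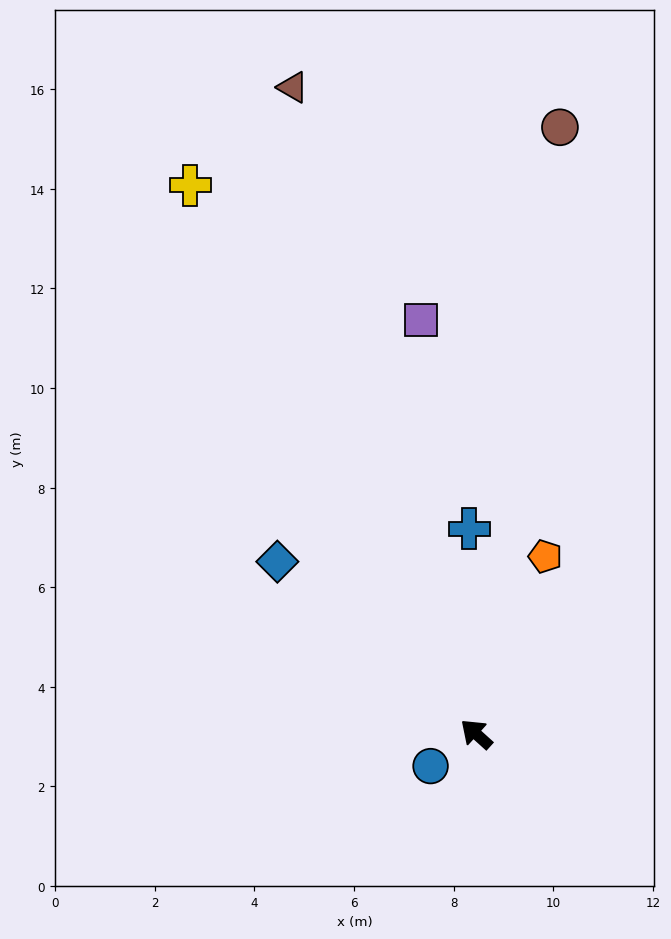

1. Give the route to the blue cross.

turn right 46°, forward 4.1 m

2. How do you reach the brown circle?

turn right 56°, forward 12.3 m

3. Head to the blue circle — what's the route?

turn left 77°, forward 1.1 m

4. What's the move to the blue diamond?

forward 5.3 m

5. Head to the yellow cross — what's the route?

turn right 20°, forward 12.4 m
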